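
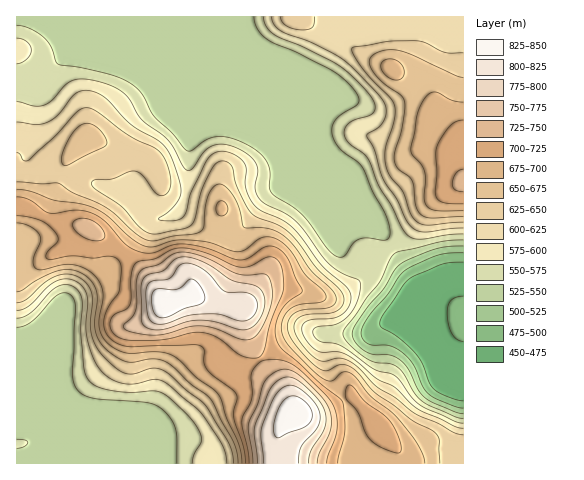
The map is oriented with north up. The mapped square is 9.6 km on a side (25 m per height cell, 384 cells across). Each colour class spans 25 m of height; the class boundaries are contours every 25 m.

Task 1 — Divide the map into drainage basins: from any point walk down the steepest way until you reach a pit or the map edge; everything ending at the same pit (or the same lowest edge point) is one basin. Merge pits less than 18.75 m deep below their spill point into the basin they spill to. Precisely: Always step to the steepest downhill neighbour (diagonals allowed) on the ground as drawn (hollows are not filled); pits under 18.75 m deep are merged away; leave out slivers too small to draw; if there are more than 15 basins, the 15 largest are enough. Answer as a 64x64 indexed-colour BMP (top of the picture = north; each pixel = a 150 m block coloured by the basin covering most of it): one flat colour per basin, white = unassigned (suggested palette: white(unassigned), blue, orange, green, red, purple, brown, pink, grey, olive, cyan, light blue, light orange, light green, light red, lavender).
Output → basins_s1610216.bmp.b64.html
<image width="64" height="64" href="data:image/bmp;base64,Qk12CAAAAAAAAHYAAAAoAAAAQAAAAEAAAAABAAQAAAAAAAAIAAATCwAAEwsAABAAAAAAAAAA////ALR3HwAOf/8ALKAsACgn1gC9Z5QAS1aMAMJ34wB/f38AIr28AM++FwDox64AeLv/AIrfmACWmP8A1bDFACIiIiIiIiIiIiIiIiIiIiIiIiIRERERERERERERERERIiIiIiIiIiIiIiIiIiIiIiIiIREREREREREREREREREiIiIiIiIiIiIiIiIiIiIiIiIhERERERERERERERERESIiIiIiIiIiIiIiIiIiIiIiIiERERERERERERERERERIiIiIiIiIiIiIiIiIiIiIiIiIhEREREREREREREREREiIiIiIiIiIiIiIiIiIiIiIiIiERERERERERERERERESIiIiIiIiIiIiIiIiIiIiIiIiIhERERERERERERERERIiIiIiIiIiIiIiIiIiIiIiIiIiIREREREREREREREREiIiIiIiIiIiIiIiIiIiIiIiIiIRERERERERERERERESIiIiIiIiIiIiIiIiIiIiIiIiIhERERERERERERERERIiIiIiIiIiIiIiIiIiIiIiIiIhEREREREREREREREREiIiIiIiIiIiIiIiIiIiIiIiIhERERERERERERERERESIiIiIiIiIiIiIiIiIiIiIiIhERERERERERERERERERIiIiIiIiIiIiIiIiIiIiIiIiEREREREREREREREREREiIiIiIiIiIiIiIiIiIiIiIiERERERERERERERERERESIiIiIiIiIiIiIiIiIiIiIiIRERERERERERERERERERIiIiIiIiIiIiIiIiIiIiIiIREREREREREREREREREREiIiIiIiIiIiIiIiIiIiIiIhERERERERERERERERERESIiIiIiIiIiIiIiIiIiIiIhERERERERERERERERERERIiIiIiIiIiIiIiIiIiIiIiEREREREREREREREREREREiIiIiIiIiIiIiIiIiIiIiIRERERERERERERERERERESIiIiIiIiIiIiIiIiIiIiIhERERERERERERERERERERIiIiIiIiIiIiIiIiIiIiIREREREREREREREREREREREiIiIiIiIiIiIiIREiIRERERERERERERERERERERERESIiIiIiIiIiIiIRERERERERERERERERERERERERERERIiIiIiIiIiIiIhEREREREREREREREREREREREREREREiIiIiIiIiIiIhERERERERERERERERERERERERERERESIiIiIiIiIiIhERERERERERERERERERERERERERERERIiIiIiIiIiIhEREREREREREREREREREREREREREREREiIiIiIiIiIhERERERERERERERERERERERERERERERESIiIiIiIiIhERERERERERERERERERERERERERERERERIiIiIiIiIhEREREREREREREREREREREREREREREREREiIiIiIiIRERERERERERERERERERERERERERERERERESIiIiIiIRERERERERERERERERERERERERERERERERERIiIiIREREREREREREREREREREREREREREREREREREREiIhERERERERERERERERERERERERERERERERERERERESIRERERERERERERERERERERERERERERERERERERERERERERERERERERERERERERERERERERERERERERERERERERERERERERERERERERERERERERERERERERERERERERERERERERERERERERERERERERERERERERERERERERERERERERERERERERERERERERERERERERERERERERERERERERERERERERERERERERERERERERERERERERERERERERERERERERERERERERERERERERERERERERERERERERERERERERERERERERERERERERERERERERERERERERERERERERERERERERERERERERERERERERERERERERERERERERERERERERERERERERERERERERERERERERERERERERERERERERERERERERERERERERERERERERERERERERERERERMRERERERERERERERERERERERERERERERERERERERERExEREREREREREREREREREREREREREREREREREREREREzEREREREREREREREREREREREREREREREREREREREREzMREREREREREREREREREREREREREREREREREREREREzMxERERERERERERERERERERERERERERERERERERERETMzERERERERERERERERERERERERERERERERERERERETMzMRERERERERERERERERERERERERERERERERERERETMzMxERERERERERERERERERERERERERERERERERERETMzMzEREREREREREREREREREREREREREREREREREREzMzMzMREREREREREREREREREREREREREREREREREREzMzMzMxERERERERERERERERERERERERERERERERERMzMzMzMzERERERERERERERERERERERERERERERERETMzMzMzMzMREREREREREREREREREREREREREREREREzMzMzMzMzMxERERERERERERERERERERERERERERERMzMzMzMzMzMzERERERERERERERERERERERERERERETMzMzMzMzMzMzMRERERERERERERERERERERERERERETMzMzMzMzMzMzMxEREREREREREREREREREREREREREzMzMzMzMzMzMzMz"/>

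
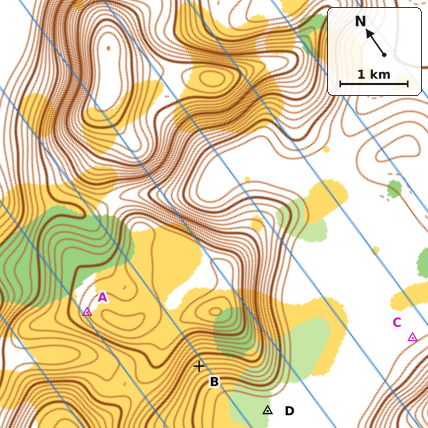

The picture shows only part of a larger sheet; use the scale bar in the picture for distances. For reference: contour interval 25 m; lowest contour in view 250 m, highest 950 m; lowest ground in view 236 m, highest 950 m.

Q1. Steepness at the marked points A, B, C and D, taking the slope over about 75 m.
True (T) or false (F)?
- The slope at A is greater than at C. T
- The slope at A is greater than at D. T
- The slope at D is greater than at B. F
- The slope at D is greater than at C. F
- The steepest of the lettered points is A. F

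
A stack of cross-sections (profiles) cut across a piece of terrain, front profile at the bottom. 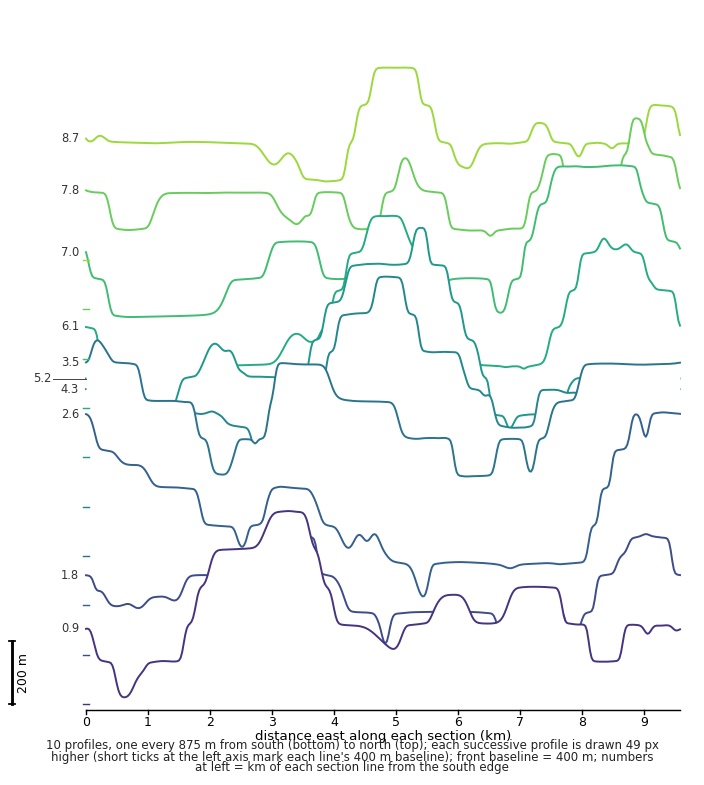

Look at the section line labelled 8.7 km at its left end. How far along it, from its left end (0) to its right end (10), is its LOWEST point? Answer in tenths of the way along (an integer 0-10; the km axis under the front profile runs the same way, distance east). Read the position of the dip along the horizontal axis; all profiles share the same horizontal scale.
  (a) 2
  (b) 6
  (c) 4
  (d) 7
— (c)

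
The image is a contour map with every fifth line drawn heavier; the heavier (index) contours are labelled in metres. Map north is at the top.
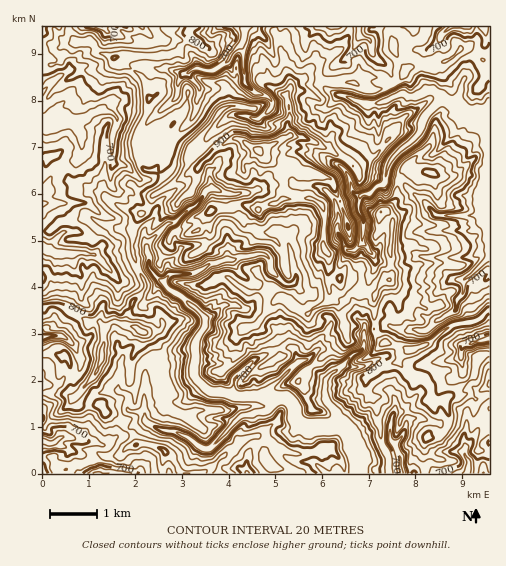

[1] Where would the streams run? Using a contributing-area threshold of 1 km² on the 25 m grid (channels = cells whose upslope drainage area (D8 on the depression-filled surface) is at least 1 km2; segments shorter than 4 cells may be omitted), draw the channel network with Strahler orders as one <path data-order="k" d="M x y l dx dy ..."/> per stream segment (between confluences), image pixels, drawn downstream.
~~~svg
<path data-order="1" d="M465 454l0 2 3 5 0 10-1 2"/><path data-order="1" d="M69 437l-8 0-8 6-6 0-4-2"/><path data-order="2" d="M341 426l8 8 5 15 2 3 2 10 1 1-1 10"/><path data-order="1" d="M393 415l-2 9-1 2 0 14 5 4 0 3 5 9 0 10 2 7"/><path data-order="2" d="M274 399l3 0 1-1 10 1 4 4 3 5 0 9 1 3 8 7 6 0 2 1 1-1 19 0 1-1 8 0"/><path data-order="2" d="M269 398l3 0 2 1"/><path data-order="2" d="M234 395l1 1 30 0 4 2"/><path data-order="1" d="M118 392l6 1 5 5-1 11 2 3 13 0 2 2 0 7 3 2 11 6 7 1 1 1 9 0 8 5 2 0 13 11 5 2 4 0 3-1 30-32 13-2 3-2 10 0 2-2 5-7 0-4"/><path data-order="1" d="M234 380l0 15"/><path data-order="1" d="M298 363l-29 26-1 3 0 4 1 2"/><path data-order="1" d="M461 357l0-8 3-4 7-1 2-2 7 0 9-4"/><path data-order="1" d="M363 347l-3 5-7 2-11 12-5 5-4 1-8 9 0 14 3 8 7 10 0 11 5 0 1 2"/><path data-order="1" d="M61 336l-14 0-1 1-3 0"/><path data-order="1" d="M426 330l2 0 9-9 6-3 3-3 8-4 3-2 0-8 7-10 0-11 2-3 4-1 18-18 0-20-2-4 0-22"/><path data-order="2" d="M164 281l0 2 6 7 11 6 9 8 4 3 11 11 0 8-10 16 0 21-1 1 0 11 1 3 16 14 10 0 1 1 5 0 7 2"/><path data-order="1" d="M107 267l-14-13-7 0-1-1-31 0-9-5-2 0"/><path data-order="1" d="M286 240l4 7 2 15 1 1 0 6 3 4 0 7-1 2-4 2-5 0-2-1-14-14 0-9-6-6-8 0-7 2-9 0-6 4-11 0-8 3-4 0-6 5-13 6-20 0-8 7"/><path data-order="1" d="M340 237l4 4 1 6 3 4 6 0 8-10 0-6 1-1 0-15-4-8 1-15"/><path data-order="1" d="M439 216l43 0 4-4"/><path data-order="2" d="M486 212l-1-30 1-1 0-6 3-5 0-41"/><path data-order="2" d="M360 196l5-3 5 0 6-7 6-1 4-3 1-13 3-8 12-13 6-4 11-11 6-18 15-15 6 0"/><path data-order="1" d="M229 193l-4 0-10-4-6 0-2 1-7 10-7 7-8 5-11 11-4 0-3 1-19 20-2 7 4 7-1 9 4 7 7 7 4 0"/><path data-order="1" d="M341 167l5 4 3 6 4 15 5 4 2 0"/><path data-order="1" d="M113 162l-2-4 0-19 2-2 0-3 2-7 2-4 0-4-4-6-12-2-11 3-7 6-3 1-11 0"/><path data-order="1" d="M79 130l-5-8-3 0-2-1"/><path data-order="2" d="M69 121l-14 0-7 2-5 0"/><path data-order="1" d="M258 119l12-10 2-3 0-4-4-5-5-2-3-2-4 0-10-9-2-3 0-8-1-1 0-22-2-4 0-2"/><path data-order="1" d="M197 108l0-9 2-4 0-8-9-10-2-5"/><path data-order="2" d="M446 100l4 4 7 2 7 6 7 3 4 0 2-1 4 0 1-1 7-1"/><path data-order="1" d="M340 95l4 0 22 9 13 0 21-10 5 0 3 3 8 0 12-6 5 0 13 9"/><path data-order="1" d="M177 94l1-1 0-10 1-3 6-7 3-1"/><path data-order="2" d="M188 72l6-3 6 0 6 2 7 0 2-1 14-11 3-6 9-9"/><path data-order="2" d="M241 44l3-6 0-10 3-1"/><path data-order="1" d="M359 32l0-5"/><path data-order="1" d="M333 27l5 0"/>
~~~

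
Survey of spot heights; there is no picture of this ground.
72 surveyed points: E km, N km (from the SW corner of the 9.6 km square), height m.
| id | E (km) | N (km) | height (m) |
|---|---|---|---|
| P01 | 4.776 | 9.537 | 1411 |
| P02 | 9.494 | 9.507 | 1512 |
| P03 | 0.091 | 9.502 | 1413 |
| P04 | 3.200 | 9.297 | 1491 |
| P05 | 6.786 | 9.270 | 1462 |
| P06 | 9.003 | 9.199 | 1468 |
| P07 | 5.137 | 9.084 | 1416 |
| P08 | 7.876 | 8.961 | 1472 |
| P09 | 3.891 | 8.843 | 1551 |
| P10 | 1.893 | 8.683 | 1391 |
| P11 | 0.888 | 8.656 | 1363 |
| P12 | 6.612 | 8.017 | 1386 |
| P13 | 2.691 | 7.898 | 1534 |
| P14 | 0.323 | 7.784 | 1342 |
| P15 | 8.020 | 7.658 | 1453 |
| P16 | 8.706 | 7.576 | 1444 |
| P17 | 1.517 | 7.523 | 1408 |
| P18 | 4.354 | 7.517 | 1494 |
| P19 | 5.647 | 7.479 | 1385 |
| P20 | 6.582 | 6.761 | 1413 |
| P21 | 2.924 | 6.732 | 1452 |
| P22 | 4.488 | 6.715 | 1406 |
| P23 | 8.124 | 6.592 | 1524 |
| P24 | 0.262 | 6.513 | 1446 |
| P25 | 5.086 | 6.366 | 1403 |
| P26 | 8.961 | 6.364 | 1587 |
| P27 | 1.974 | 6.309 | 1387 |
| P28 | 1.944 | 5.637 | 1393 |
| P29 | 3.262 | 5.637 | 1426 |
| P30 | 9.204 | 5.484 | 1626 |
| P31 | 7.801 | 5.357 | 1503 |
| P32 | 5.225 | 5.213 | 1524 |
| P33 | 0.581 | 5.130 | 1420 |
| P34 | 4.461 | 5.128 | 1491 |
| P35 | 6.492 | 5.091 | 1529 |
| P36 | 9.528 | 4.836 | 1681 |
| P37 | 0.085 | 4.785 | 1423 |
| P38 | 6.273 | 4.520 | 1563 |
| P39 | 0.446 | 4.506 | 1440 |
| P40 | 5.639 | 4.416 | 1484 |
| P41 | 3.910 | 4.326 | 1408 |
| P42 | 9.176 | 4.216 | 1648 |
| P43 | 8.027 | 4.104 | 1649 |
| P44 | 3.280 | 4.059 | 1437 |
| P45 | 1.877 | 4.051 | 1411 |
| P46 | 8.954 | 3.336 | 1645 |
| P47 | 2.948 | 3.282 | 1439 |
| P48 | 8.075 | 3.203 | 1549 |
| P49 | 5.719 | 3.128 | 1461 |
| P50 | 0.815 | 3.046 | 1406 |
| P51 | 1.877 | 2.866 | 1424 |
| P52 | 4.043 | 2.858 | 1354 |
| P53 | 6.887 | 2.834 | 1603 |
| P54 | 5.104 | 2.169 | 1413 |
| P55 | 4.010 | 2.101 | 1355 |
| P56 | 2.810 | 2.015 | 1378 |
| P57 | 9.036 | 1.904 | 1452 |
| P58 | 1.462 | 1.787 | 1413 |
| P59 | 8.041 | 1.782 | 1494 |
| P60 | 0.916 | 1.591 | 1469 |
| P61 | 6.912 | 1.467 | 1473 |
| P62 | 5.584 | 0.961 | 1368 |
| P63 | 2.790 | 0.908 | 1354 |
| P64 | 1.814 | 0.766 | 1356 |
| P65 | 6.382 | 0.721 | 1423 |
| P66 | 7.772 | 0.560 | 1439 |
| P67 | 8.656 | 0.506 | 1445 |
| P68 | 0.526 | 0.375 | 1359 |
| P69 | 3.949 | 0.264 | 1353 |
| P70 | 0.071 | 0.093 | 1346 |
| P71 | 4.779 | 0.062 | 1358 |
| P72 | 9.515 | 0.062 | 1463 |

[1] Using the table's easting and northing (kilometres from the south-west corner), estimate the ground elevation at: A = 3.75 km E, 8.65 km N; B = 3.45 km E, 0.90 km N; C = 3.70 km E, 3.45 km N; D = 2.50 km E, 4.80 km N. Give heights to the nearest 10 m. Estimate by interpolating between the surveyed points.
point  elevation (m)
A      1540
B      1360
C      1360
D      1400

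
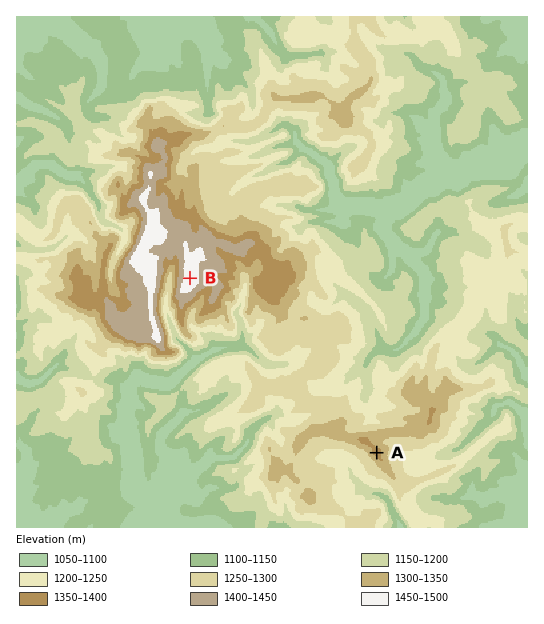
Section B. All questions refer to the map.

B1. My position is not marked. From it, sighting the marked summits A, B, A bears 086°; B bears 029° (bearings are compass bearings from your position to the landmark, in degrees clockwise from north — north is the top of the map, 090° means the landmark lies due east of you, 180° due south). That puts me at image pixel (82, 473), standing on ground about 1140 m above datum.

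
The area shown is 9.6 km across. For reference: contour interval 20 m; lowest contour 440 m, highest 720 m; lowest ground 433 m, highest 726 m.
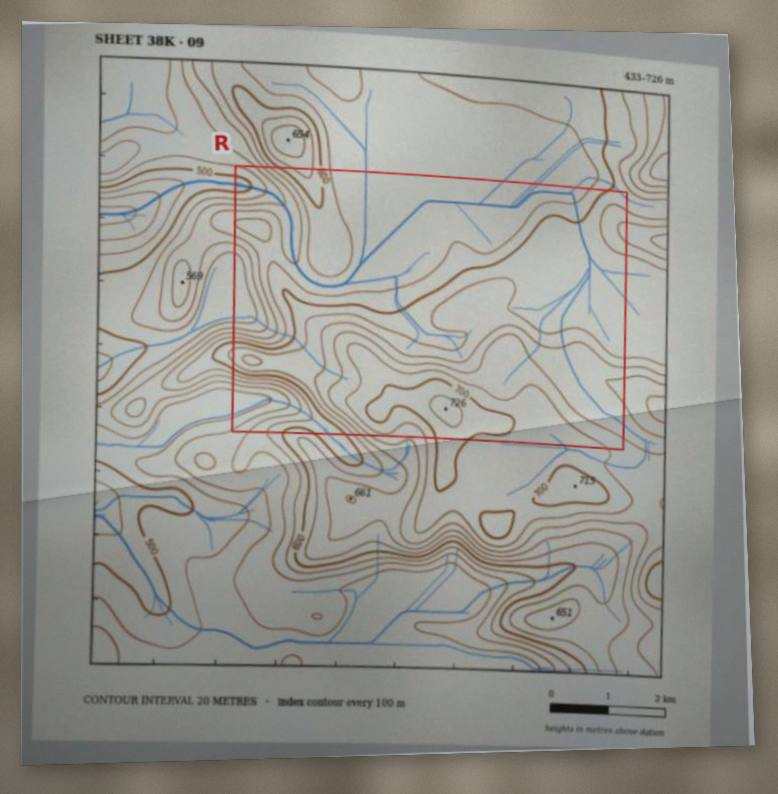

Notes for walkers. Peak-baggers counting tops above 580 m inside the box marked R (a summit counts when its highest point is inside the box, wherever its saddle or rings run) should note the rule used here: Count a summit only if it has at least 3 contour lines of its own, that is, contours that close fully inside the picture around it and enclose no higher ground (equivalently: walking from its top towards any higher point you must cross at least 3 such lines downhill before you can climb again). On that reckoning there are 1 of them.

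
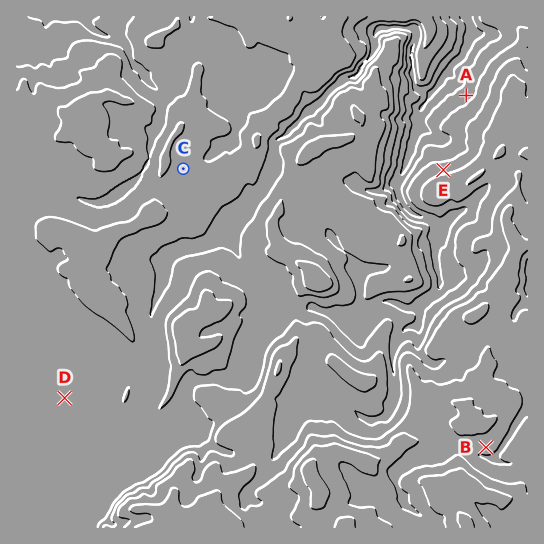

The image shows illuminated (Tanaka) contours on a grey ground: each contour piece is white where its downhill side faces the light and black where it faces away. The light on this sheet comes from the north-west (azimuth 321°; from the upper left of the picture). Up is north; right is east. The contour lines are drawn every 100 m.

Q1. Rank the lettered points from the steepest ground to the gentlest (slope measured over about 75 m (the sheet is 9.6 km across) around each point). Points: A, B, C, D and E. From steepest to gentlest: E A B C D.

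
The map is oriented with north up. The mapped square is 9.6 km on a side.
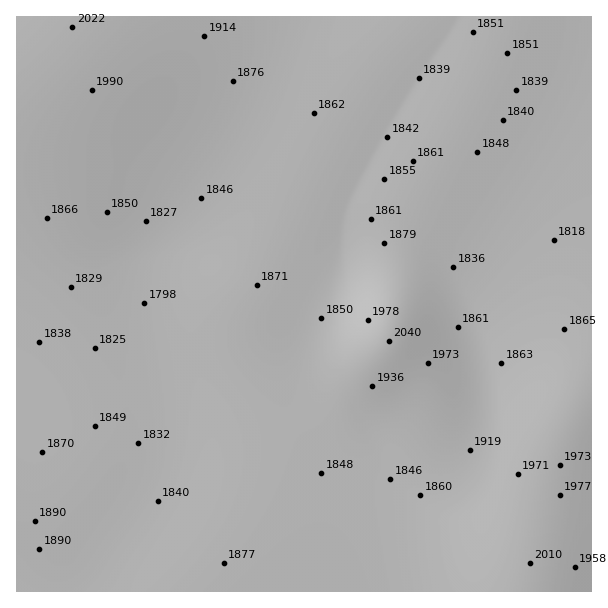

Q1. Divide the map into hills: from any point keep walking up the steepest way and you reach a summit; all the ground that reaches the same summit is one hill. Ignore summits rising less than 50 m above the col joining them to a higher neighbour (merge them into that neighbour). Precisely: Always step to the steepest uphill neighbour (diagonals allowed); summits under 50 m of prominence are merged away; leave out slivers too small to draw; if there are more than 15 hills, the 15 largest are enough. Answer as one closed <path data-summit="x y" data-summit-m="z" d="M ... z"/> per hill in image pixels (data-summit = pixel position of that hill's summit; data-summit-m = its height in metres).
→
<path data-summit="389 341" data-summit-m="2040" d="M591 16l-132 0-2 2-7 15-53 80-48 90-6 21-5 37-28 62-18 49-8 14-20 5-58 0-29-7-9-10-6-12-12-35-5-22-4-5-84 12-41 2 1 278 359-1-4-76 0-39 2-17 8 15 8 10 11 6 12 2 13-5 23-13 25-25 13-27 5-29-4-37-13-51 1-14 47-60 69-78z"/><path data-summit="72 27" data-summit-m="2022" d="M458 16l-441 0-1 296 41 0 84-12 4 5 5 22 12 35 6 12 9 10 29 7 58 0 20-5 8-14 18-49 28-62 5-37 6-21 48-90 53-80z"/><path data-summit="530 563" data-summit-m="2010" d="M591 154l-68 77-47 60-1 14 13 51 4 37-5 29-13 27-25 25-17 10-19 8-12-2-11-6-8-10-8-15-2 17 0 39 5 77 215-1z"/>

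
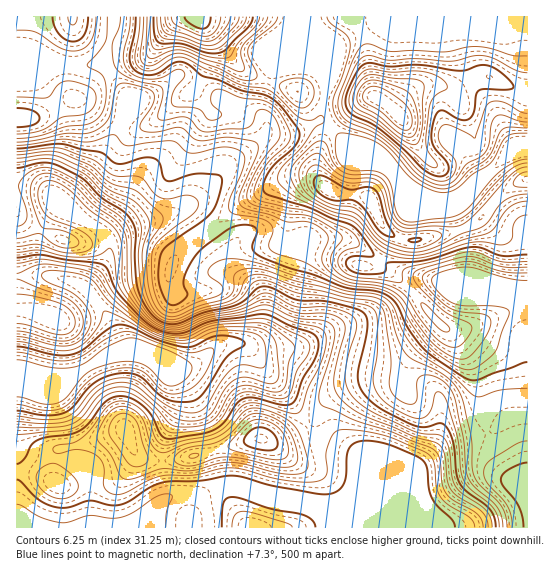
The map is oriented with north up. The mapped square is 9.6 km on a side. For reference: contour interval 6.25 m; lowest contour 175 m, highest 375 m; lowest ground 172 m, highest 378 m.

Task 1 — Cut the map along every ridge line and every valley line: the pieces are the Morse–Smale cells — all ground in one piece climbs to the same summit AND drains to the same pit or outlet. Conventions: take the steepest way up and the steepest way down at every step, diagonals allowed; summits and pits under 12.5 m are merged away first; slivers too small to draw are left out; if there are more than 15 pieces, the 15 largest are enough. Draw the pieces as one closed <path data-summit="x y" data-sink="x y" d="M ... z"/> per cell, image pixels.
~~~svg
<path data-summit="199 17" data-sink="17 374" d="M314 16l-200 0-2 18-8 28 23 33-3 8 0 15-15 29-18 26-24 26 0 5-5-5-25-11-21-1 0 88 35 1 31 9 19 22 19 35 0 7-11 7 26-1 15 5 15 0 20 8 13-5 21-18 19-2 11 4 70 92 38 15-1 28-5 11-6 6-14 5-14 0-20-5-5 0 25 12 7 8 2 9 201 0 0-296 0 57-5 2-61-2-23-9-40-9-41-27-12-5-38 1-7 11-11 38-14 24-7 16-11 12-8 3 10-10 4-15-2-20-5-9-14-11-27-10-30-28-14-20-5-2-13 0 26-8 18-11 14-13 24-28 22-15 8-9 18 0 14-3 23-13 7-32-3-9 0-33-9-22z"/><path data-summit="371 202" data-sink="17 374" d="M319 120l-22 12-14 3-18 0-8 9-22 15-24 28-14 13-18 11-20 7 12 3 14 20 30 28 27 10 14 11 5 9 2 20-4 15-10 10 8-3 11-12 7-16 14-24 11-38 7-11 6-1 36 1 49 31 40 9 23 9 61 2 5-2 0-137-8 0-16 7-37 36-15 5-13 0-16-5-13-8-14-14-9-13-41-17-12-14z"/><path data-summit="261 438" data-sink="17 374" d="M237 343l-18 2-21 18-13 5-20-8-15 0-15-5-20 0-12 2-34 22-16 0-18-4-19 0 7 6 31 12 3 5 8 21 8 39 18 24 0 39-13 7 41-1 15-7 20-15 17-9 15-3 13 3 23-11 15 0 25 8 55 11 20-1 14-10 5-11 1-28-38-15-67-89-9-6z"/><path data-summit="399 115" data-sink="17 374" d="M527 16l-212 0 0 7 9 22 0 33 3 9-7 34 13 8 12 14 41 17 9 13 22 19 21 8 13 0 15-5 37-36 16-7 9-1z"/><path data-summit="17 118" data-sink="17 374" d="M105 63l-15 2-74 0 1 122 20 1 22 9 7 6 1-4 37-44 20-37 0-15 3-8z"/><path data-summit="199 17" data-sink="17 374" d="M17 377l-1 150 61 1 10-4 4-3 0-39-18-24-8-39-8-21-3-5z"/><path data-summit="54 318" data-sink="17 374" d="M51 276l-35 1 1 98 52 4 50-30 2-3-12-27-17-24-15-12z"/><path data-summit="73 17" data-sink="17 374" d="M113 16l-96 0-1 47 74 2 13-2 9-29z"/><path data-summit="251 527" data-sink="17 374" d="M237 485l-15 0-23 12 9 16 1 15 116-1 0-5-4-7-19-12-13-6-27-4z"/><path data-summit="199 17" data-sink="17 374" d="M187 493l-16 3-17 9-20 15-19 7 92 1 1-15-5-12-8-6z"/>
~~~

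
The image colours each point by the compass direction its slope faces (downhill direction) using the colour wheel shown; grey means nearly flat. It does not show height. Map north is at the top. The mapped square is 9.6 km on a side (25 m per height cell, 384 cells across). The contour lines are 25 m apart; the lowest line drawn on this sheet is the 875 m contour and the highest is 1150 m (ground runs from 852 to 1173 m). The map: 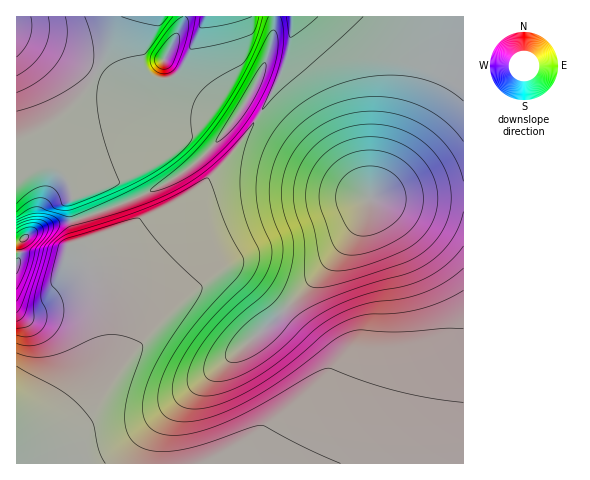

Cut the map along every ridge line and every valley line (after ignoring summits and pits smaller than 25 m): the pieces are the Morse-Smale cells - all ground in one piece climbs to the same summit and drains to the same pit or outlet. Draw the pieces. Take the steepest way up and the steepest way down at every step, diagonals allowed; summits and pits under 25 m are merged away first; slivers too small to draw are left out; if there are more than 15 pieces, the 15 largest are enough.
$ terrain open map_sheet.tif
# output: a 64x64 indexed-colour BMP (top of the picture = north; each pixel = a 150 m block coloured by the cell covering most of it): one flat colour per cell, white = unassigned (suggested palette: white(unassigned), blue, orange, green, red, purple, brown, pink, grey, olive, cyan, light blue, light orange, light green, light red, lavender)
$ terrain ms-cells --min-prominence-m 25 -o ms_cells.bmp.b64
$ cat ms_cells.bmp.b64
<image width="64" height="64" href="data:image/bmp;base64,Qk12CAAAAAAAAHYAAAAoAAAAQAAAAEAAAAABAAQAAAAAAAAIAAATCwAAEwsAABAAAAAAAAAA////ALR3HwAOf/8ALKAsACgn1gC9Z5QAS1aMAMJ34wB/f38AIr28AM++FwDox64AeLv/AIrfmACWmP8A1bDFABEREREREREREREREREREREREREREREREREREREREREREREREREREREREREREREREREREREREREREREREREREREREREREREREREREREREREREREREREREREREREREREREREREREREREREREREREREREREREREREREREREREREREREREREREREREREREREREREREREREREREREREREREREREREREREREREREREREREREREREREREREREREREREREREUREREERERERERERERERERERERERERERERERERERERERREREREERERERERERERERERERERERERERERERERERERFERERERBEREREREREREREREREREREREREREREREREREUREREREQRERERERERERERERERERERERERERERERERERRERERERBERERERERERERERERERERERERERERERERERFEREREREQREREREREREREREREREREREREREREREREREURERERERBERERERERERERERERERERERERERERERERERREREREREQRERERERERERERERERERERERERERERERERFERERERERBEREREREREREREREREREREREREREREREREUREREREREERERERERERERERERERERERERERERERERERREREREREQRERERERERERERERERERERERERERERERERFEREREREREEREREREREREREREREREREREREREREREREUREREREREQRERERERERERERERERERERERERERERERERRERERERERBERERERERERERERERERERERERERERERERFERERERERBEREREREREREREREREREREREREREREREREUREREREREERERERERERERERERERERERERERERERERERREREREREQRERERERERERERERERERERERERERERERERFERERERERBEREREREREREREREREREREREREREREREREURERERERBERERERERERERERERERERERERERERERERERREREREREERERERERERERERERERERERERERERERERERFEREREREQREREREREREREREREREREREREREREREREREURERERERxERERERERERERERERERERERERERERERERERRERERER3ERERERERERERERERERERERERERERERERERFERERER3dxEREREREREREREREREREREREREREREREREURERER3d3cRERERERERERERERERERERERERERERERERRERERHd3d3ERERERERERERERERERERERERERERERERGERERER3d3dxEREREREREREREREREREREREREREREREYiERER3d3d3dxERERERERERERERERERERERERERERERiIiIhHd3d3d3cRERERERERERERERERERERERERERERGIiIiIM3d3d3d3EREREREREREREREREREREREREREREYiIiIgzMzd3d3d3ERERERERERERERERERERERERERERiIiIiDMzMzN3d3dxERERERERERERERERERERERERERGIiIiIMzMzMzN3d3dxERERERERERERERERIREREREREYiIiIgzMzMzMzN3d3cRERERERERERERESIiERERERERiIiIgzMzMzMzMzN3d3ERERERERERERESIiIhERERERE4iIgzMzMzMzMzMzN3dxEREREREREREiIiIiERERERETMzMzMzMzMzMzMzMzd3cREREREREREiIiIiIhERERERMzMzMzMzMzMzMzMzM3d3EREREREREiIiIiIiEREREREzMzMzMzMzMzMzMzMzN3dxERERERIiIiIiIiIhERERETMzMzMzMzMzMzMzMzMzd3cRERERIiIiIiIiIiIRERERUzMzMzMzMzMzMzMzMzM3dxERERIiIiIiIiIiIhERERFVUzMzMzMzMzMzMzMzMzN3cRESIiIiIiIiIiIiIREREVVVUzMzMzMzMzMzMzMzMzd3ESIiIiIiIiIiIiIhERERVVVVMzMzMzMzMzMzMzMzN3dyIiIiIiIiIiIiIiIRERFVVVVTMzMzMzMzMzMzMzNmeqIiIiIiIiIiIiIiIhEREVVVVVUzMzMzMzMzMzMzZmZqqiIiIiIiIiIiIiIiIRERVVVVVVMzMzMzMzMzM2ZmZmqqIiIiIiIiIiIiIiIhERFVVVVVVTMzMzMzMzNmZmZmZqqiIiIiIiIiIiIiIiIREVVVVVVVUzMzMzMzNmZmZmZmqqIiIiIiIiIiIiIiIhERVVVVVVVTMzMzOZmWZmZmZmZqqiIiIiIiIiIiIiIiERFVVVVVVVUzMzOZmbtmZmZmZmqqIiIiIiIiIiIiIiIREVVVVVVVVTMzM5mbu2ZmZmZmZqoiIiIiIiIiIiIiIiERVVVVVVVVUzMzmZm7tmZmZmZmqqIiIiIiIiIiIiIiIRFVVVVVVVVTMzOZmbu2ZmZmZmaqoiIiIiIiIiIiIiIhEVVVVVVVVVMzM5mZm7tmZmZmZmqiIiIiIiIiIiIiIiERVVVVVVVVVTMzmZmbu2ZmZmZmaqIiIiIiIiIiIiIiIRFVVVVVVVVVMzOZmZm7ZmZmZmZqoiIiIiIiIiIiIiIhEVVVVVVVVVUzM5mZmbu2ZmZmZmqiIiIiIiIiIiIiIiER"/>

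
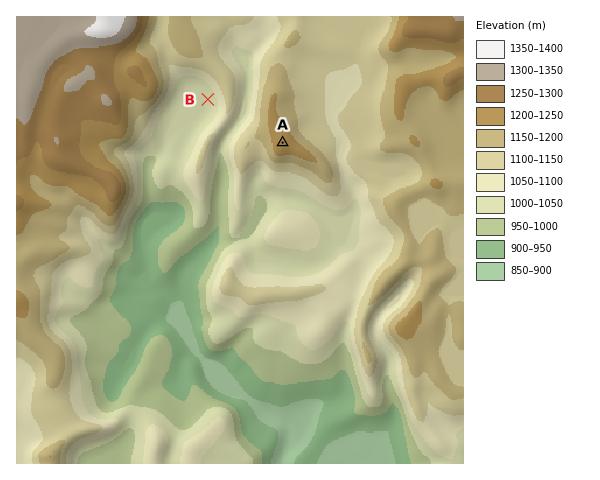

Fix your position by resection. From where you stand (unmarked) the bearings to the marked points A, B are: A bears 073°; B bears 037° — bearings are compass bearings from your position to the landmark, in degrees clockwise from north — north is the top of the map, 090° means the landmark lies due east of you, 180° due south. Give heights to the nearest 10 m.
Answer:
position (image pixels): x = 143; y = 185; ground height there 1000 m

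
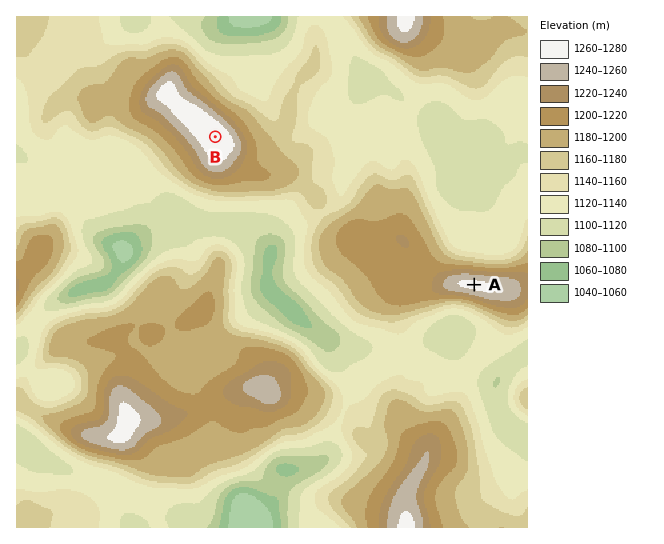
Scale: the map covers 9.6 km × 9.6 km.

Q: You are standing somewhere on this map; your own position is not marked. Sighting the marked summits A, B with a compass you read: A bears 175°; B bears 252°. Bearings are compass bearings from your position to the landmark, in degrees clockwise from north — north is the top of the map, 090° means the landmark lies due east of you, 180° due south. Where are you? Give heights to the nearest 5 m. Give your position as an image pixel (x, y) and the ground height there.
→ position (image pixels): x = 454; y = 59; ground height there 1195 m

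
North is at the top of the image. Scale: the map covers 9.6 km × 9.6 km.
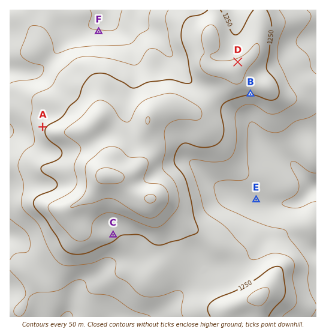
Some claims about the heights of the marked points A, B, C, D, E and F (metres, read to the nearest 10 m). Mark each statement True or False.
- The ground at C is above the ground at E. True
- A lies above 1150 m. True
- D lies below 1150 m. False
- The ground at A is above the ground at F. True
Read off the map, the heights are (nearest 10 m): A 1240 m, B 1250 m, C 1260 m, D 1310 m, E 1120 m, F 1100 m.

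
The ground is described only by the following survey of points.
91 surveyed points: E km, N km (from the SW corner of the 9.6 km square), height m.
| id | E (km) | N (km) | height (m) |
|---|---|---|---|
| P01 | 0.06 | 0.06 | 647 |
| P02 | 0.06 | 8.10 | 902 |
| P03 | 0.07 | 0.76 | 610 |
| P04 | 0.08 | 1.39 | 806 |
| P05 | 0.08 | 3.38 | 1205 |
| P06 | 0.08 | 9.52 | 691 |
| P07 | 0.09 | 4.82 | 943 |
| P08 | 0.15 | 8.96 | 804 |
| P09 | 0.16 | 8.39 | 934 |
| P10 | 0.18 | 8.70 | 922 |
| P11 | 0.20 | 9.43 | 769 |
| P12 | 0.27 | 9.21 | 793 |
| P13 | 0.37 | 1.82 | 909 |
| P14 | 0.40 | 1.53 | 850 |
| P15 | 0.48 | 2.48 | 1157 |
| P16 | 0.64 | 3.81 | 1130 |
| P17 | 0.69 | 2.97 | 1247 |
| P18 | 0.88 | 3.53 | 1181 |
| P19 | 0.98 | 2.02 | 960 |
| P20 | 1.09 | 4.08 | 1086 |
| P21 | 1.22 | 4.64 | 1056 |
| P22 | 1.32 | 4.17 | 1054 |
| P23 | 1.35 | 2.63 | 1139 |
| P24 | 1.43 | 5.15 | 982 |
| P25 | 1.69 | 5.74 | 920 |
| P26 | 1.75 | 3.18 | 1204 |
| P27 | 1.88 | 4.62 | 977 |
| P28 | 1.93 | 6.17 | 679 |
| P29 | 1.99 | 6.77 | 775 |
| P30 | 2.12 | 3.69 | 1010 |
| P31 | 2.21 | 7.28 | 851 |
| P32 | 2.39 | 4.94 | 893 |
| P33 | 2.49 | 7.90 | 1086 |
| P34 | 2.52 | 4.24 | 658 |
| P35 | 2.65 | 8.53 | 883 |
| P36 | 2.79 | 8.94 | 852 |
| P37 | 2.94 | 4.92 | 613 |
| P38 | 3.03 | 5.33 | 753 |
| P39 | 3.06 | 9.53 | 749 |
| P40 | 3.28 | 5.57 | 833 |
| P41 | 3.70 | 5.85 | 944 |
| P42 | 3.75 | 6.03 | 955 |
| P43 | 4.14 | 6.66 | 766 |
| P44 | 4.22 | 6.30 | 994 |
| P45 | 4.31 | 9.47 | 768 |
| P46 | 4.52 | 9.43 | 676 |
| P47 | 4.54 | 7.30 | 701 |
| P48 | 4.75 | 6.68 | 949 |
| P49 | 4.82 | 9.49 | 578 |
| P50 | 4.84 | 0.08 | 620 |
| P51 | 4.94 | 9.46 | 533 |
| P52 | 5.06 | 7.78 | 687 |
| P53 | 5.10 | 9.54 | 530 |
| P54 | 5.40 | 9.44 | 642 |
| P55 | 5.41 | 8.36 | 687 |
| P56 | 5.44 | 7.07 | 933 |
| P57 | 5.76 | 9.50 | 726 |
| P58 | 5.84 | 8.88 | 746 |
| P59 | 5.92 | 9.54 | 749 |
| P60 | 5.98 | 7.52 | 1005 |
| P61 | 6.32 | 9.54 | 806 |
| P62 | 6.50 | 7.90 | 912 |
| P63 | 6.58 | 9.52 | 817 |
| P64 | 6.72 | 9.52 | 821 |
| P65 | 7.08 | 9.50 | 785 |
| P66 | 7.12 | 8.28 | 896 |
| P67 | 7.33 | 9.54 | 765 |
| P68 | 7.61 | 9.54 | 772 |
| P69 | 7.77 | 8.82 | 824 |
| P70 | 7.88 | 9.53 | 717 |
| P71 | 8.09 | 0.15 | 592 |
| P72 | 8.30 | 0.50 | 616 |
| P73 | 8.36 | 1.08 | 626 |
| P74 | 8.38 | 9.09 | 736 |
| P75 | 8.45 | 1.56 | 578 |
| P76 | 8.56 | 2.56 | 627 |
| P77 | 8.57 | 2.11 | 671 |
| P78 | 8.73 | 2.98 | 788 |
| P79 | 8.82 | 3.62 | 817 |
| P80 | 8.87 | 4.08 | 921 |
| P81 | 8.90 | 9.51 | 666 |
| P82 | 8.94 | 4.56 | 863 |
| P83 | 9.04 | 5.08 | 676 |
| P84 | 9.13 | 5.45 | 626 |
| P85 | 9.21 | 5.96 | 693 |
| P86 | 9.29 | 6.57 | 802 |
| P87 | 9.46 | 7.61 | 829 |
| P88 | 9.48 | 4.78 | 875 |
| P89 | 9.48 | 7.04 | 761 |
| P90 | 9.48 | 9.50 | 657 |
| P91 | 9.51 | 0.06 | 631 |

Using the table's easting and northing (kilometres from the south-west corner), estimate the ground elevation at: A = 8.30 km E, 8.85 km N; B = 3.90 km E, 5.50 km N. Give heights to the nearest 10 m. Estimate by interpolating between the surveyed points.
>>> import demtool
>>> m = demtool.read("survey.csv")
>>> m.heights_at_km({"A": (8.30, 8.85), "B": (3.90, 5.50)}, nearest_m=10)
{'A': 820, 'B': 890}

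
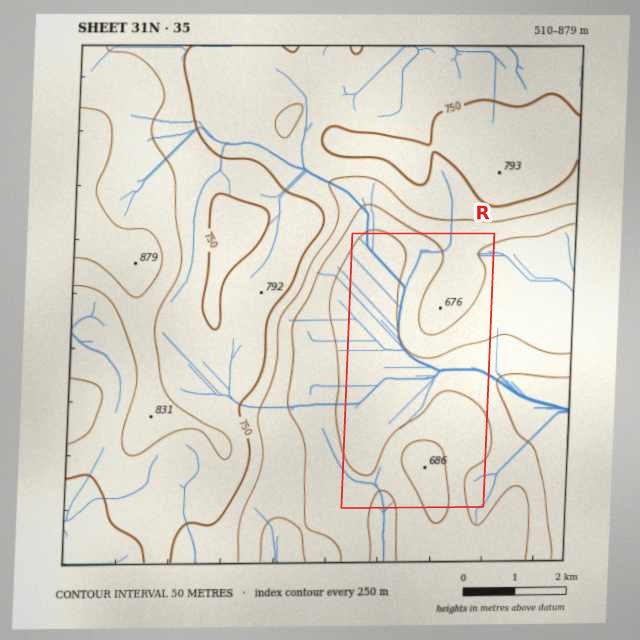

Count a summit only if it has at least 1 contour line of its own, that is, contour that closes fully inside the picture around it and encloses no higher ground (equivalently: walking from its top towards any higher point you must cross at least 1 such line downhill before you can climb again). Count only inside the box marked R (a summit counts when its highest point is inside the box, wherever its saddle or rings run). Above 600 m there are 1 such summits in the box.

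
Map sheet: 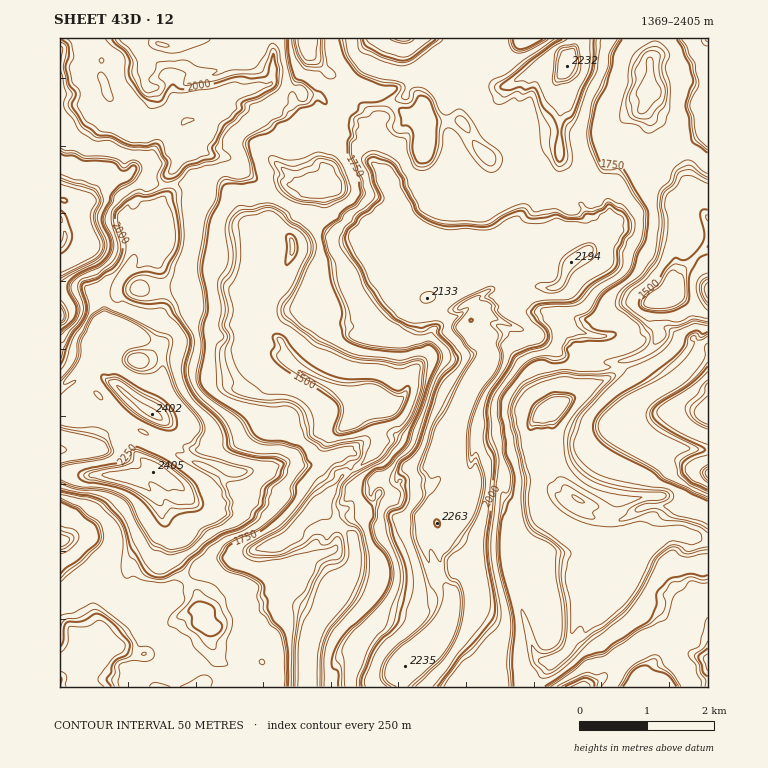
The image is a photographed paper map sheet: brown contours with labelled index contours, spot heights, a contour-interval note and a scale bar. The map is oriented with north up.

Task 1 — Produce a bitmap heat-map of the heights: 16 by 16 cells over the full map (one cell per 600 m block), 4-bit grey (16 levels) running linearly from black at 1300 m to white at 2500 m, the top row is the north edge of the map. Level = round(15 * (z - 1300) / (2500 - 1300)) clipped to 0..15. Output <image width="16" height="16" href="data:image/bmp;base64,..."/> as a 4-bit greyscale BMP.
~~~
<image width="16" height="16" href="data:image/bmp;base64,Qk32AAAAAAAAAHYAAAAoAAAAEAAAABAAAAABAAQAAAAAAIAAAAATCwAAEwsAABAAAAAAAAAAAAAAABEREQAiIiIAMzMzAERERABVVVUAZmZmAHd3dwCIiIgAmZmZAKqqqgC7u7sAzMzMAN3d3QDu7u4A////AJh4dki5dWdomHl2R5uVRGd3iHVEi5VDVli5ZESbhTM0etymNpyUQ0W925hVjJRFabzKZTJLkzeKvLdDIjmlNWmrpzNGeLl1RnmGNFiauYYjSJZDaZqqqVI4l0RZmImZY0aHZDeHd3dUeZl1V2Z3hVaamZdWZ3iWRpmIh0eHeKdG"/>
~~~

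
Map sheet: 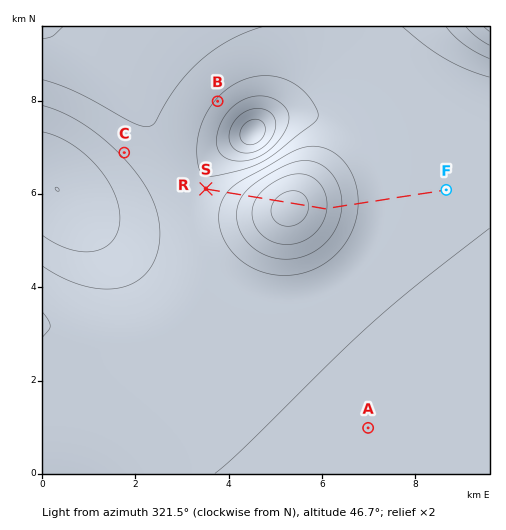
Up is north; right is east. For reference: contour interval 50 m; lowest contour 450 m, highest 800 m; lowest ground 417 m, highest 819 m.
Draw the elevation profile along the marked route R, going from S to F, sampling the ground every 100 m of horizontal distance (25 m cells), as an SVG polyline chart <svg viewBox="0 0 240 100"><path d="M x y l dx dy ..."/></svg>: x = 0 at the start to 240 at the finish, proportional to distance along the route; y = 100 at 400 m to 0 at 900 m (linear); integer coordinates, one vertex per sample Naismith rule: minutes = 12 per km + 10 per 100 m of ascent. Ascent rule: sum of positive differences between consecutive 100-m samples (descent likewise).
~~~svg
<svg viewBox="0 0 240 100"><path d="M0 57l5 0 4-2 5-1 4-3 5-2 5-3 4-3 5-3 4-3 5-3 5-4 4-3 5-3 4-2 5-2 5-2 4-1 5 0 4 0 5 0 5 1 4 1 5 2 4 3 5 2 5 3 4 3 5 3 4 3 5 3 5 3 4 3 5 3 4 2 5 2 5 1 4 2 5 0 4 0 5 0 5 0 4 0 5 0 4 0 5 0 5 0 4 0 5 1 4 0 5 0 5 0 4 0 1 0"/></svg>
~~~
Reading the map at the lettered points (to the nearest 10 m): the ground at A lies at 580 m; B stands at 590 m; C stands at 610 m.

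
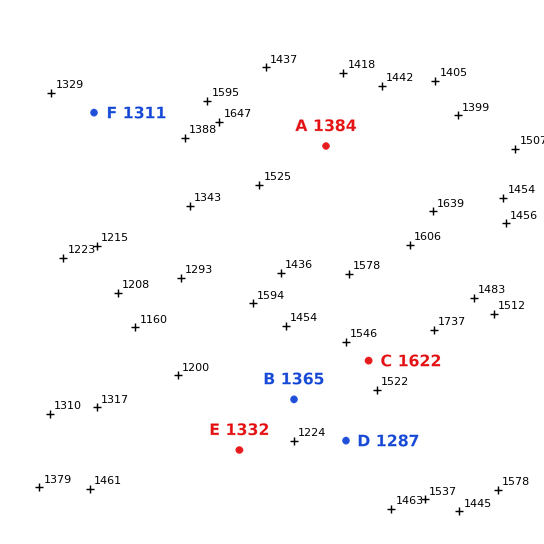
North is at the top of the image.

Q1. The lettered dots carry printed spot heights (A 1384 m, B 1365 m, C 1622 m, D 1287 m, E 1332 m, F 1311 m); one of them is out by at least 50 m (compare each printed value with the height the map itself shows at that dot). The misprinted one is A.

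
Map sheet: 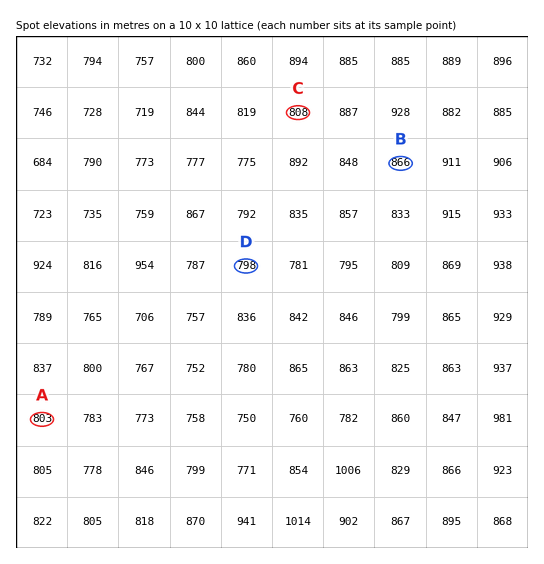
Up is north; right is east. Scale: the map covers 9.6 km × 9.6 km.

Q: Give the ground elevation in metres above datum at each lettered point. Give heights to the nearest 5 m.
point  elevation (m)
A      805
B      865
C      810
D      800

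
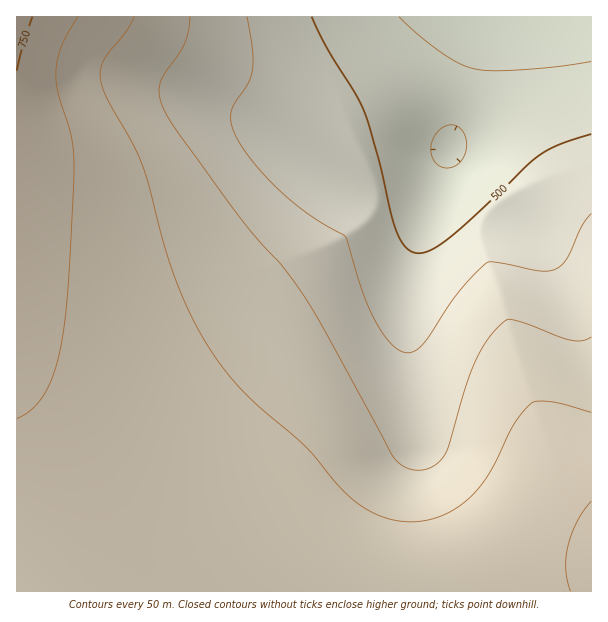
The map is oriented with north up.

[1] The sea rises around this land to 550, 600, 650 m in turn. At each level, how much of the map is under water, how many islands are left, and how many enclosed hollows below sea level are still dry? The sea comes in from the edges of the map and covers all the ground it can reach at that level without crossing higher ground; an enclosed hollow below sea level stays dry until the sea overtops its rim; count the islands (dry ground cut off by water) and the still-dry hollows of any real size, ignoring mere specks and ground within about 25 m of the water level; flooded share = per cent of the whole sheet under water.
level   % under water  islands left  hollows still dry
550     26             0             0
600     39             0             0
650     57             0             0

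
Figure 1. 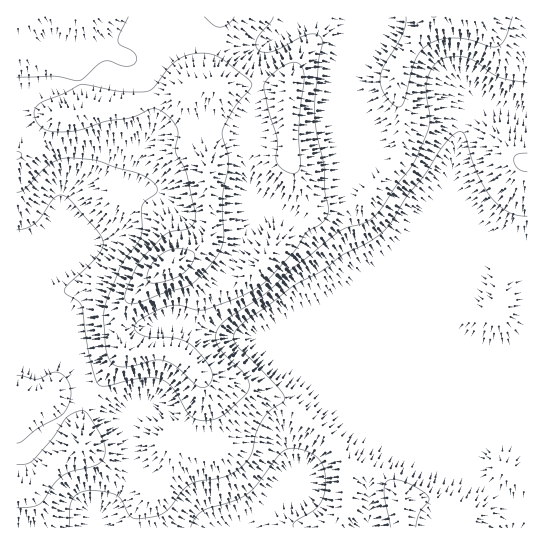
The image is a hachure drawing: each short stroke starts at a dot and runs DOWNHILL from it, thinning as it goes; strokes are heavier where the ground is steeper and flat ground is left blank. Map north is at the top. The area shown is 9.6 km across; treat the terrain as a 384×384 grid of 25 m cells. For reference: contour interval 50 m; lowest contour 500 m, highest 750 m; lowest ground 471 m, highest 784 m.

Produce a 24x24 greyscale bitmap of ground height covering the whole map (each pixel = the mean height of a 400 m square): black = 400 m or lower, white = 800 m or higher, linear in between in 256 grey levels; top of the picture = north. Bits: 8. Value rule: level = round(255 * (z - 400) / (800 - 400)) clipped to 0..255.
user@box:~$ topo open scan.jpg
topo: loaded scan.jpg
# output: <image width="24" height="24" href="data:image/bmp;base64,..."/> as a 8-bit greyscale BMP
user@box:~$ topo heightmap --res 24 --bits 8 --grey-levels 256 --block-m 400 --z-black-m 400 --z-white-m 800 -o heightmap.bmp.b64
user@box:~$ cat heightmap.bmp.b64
<image width="24" height="24" href="data:image/bmp;base64,Qk12BgAAAAAAADYEAAAoAAAAGAAAABgAAAABAAgAAAAAAEACAAATCwAAEwsAAAABAAAAAAAAAAAAAAEBAQACAgIAAwMDAAQEBAAFBQUABgYGAAcHBwAICAgACQkJAAoKCgALCwsADAwMAA0NDQAODg4ADw8PABAQEAAREREAEhISABMTEwAUFBQAFRUVABYWFgAXFxcAGBgYABkZGQAaGhoAGxsbABwcHAAdHR0AHh4eAB8fHwAgICAAISEhACIiIgAjIyMAJCQkACUlJQAmJiYAJycnACgoKAApKSkAKioqACsrKwAsLCwALS0tAC4uLgAvLy8AMDAwADExMQAyMjIAMzMzADQ0NAA1NTUANjY2ADc3NwA4ODgAOTk5ADo6OgA7OzsAPDw8AD09PQA+Pj4APz8/AEBAQABBQUEAQkJCAENDQwBEREQARUVFAEZGRgBHR0cASEhIAElJSQBKSkoAS0tLAExMTABNTU0ATk5OAE9PTwBQUFAAUVFRAFJSUgBTU1MAVFRUAFVVVQBWVlYAV1dXAFhYWABZWVkAWlpaAFtbWwBcXFwAXV1dAF5eXgBfX18AYGBgAGFhYQBiYmIAY2NjAGRkZABlZWUAZmZmAGdnZwBoaGgAaWlpAGpqagBra2sAbGxsAG1tbQBubm4Ab29vAHBwcABxcXEAcnJyAHNzcwB0dHQAdXV1AHZ2dgB3d3cAeHh4AHl5eQB6enoAe3t7AHx8fAB9fX0Afn5+AH9/fwCAgIAAgYGBAIKCggCDg4MAhISEAIWFhQCGhoYAh4eHAIiIiACJiYkAioqKAIuLiwCMjIwAjY2NAI6OjgCPj48AkJCQAJGRkQCSkpIAk5OTAJSUlACVlZUAlpaWAJeXlwCYmJgAmZmZAJqamgCbm5sAnJycAJ2dnQCenp4An5+fAKCgoAChoaEAoqKiAKOjowCkpKQApaWlAKampgCnp6cAqKioAKmpqQCqqqoAq6urAKysrACtra0Arq6uAK+vrwCwsLAAsbGxALKysgCzs7MAtLS0ALW1tQC2trYAt7e3ALi4uAC5ubkAurq6ALu7uwC8vLwAvb29AL6+vgC/v78AwMDAAMHBwQDCwsIAw8PDAMTExADFxcUAxsbGAMfHxwDIyMgAycnJAMrKygDLy8sAzMzMAM3NzQDOzs4Az8/PANDQ0ADR0dEA0tLSANPT0wDU1NQA1dXVANbW1gDX19cA2NjYANnZ2QDa2toA29vbANzc3ADd3d0A3t7eAN/f3wDg4OAA4eHhAOLi4gDj4+MA5OTkAOXl5QDm5uYA5+fnAOjo6ADp6ekA6urqAOvr6wDs7OwA7e3tAO7u7gDv7+8A8PDwAPHx8QDy8vIA8/PzAPT09AD19fUA9vb2APf39wD4+PgA+fn5APr6+gD7+/sA/Pz8AP39/QD+/v4A////AHZyYFNXX19TQDcxNDlATlNKX2VbW1pNR4d9ZlxeZWthUEpCNjM0RFtTZGZdWFNNS4SFfHRtaG5vZ2NYRDQzQlxaW1VQTk1SU3+Dj412anR5dXJoVD8+TVlUT01NTU1RT4F/iIlwanV8enZsW01SV1BNTU1NTU1NTYeEgH1uaW15h4V4Z1taUU1NTU1NTU1NTYaFgH17cnKEmpWFcF1RTU1NTU1NTU1NTXx9fICXmZOdpZV8Xk9NTU1NTU1NTU1NTXx8fIWnrKSjnIBfT01NTU1NTU1NTU1OTXx8fImmo5qal4NjUU5NTU1NTU1NTlJWUnx9fYmpvK+kpZ+ObldQTk1NTU1OUFRaVHx8f4iextzRvK6vonZeVk9NTU1OTlBWU3x8fICRsd3t17mwu6J9Z1lQTU1NTU1RUXx8fHyHmrnN0sarsK+cg3BjVE5NTU1QUod9fIORmqu1w8SopKWknYmBZ1FNTU5VXZeFgY6anaGsx8WopKmtoI+QfVxOTVNkb6qUjZWcnqSzzMuurrq5no6PjHRYUVxwfLutpKSlp6++yMe3ucG6mo6OkYlnWGR2f7u9vbizsbK+wsC5ucK2lI6OlJN3YWVyc7zEysjDwb7ExcS8u8i2ko6Pmpd8Z2JkZry9wMLAv8HJzM7Ev8y7k46To5l5amRrdMPCwsC+vr3DyMi8tcG6lY6SpaCBc3aHisrFxcPAvr29vryvn6Kqmo+PmaeYjpWdlc/Ly8rEvr29vb+2pJmal4+Okai2sbCpmw=="/>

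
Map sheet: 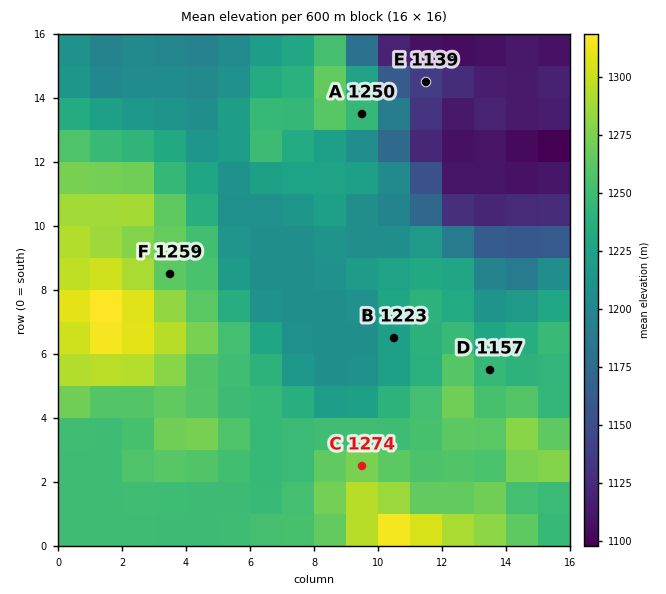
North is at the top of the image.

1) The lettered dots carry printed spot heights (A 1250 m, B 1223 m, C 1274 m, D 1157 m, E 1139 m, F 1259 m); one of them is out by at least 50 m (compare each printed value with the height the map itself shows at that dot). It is D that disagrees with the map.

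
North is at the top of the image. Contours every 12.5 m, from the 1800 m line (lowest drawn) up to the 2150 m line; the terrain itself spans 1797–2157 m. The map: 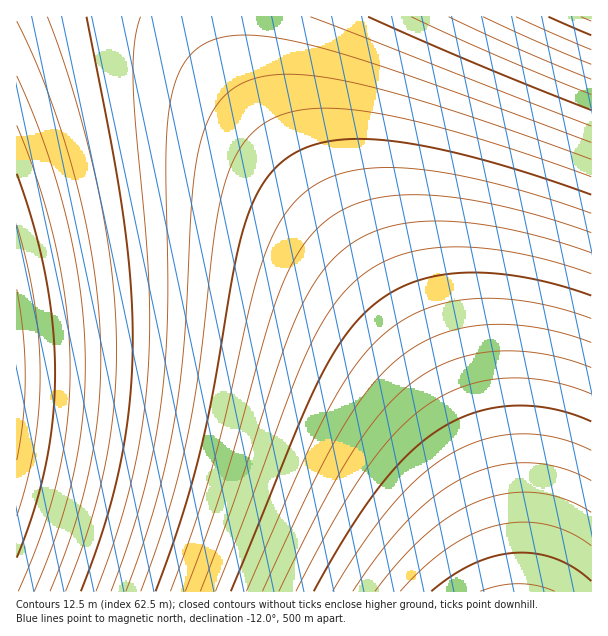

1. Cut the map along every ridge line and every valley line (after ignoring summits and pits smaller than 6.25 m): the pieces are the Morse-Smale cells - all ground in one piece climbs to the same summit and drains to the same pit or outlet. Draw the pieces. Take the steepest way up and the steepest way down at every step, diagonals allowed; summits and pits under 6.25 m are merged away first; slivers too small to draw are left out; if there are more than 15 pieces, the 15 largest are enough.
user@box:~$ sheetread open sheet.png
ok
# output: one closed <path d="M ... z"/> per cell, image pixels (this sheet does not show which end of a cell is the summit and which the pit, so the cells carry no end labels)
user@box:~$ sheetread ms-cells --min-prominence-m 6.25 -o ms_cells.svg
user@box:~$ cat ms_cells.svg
<path d="M224 16l-208 1 0 574 491 1-3-32-10-41-14-46-17-41-25-51-42-70-114-162-28-42-22-47-6-22z"/><path d="M591 16l-367 1 0 12 5 22 9 24 16 32 28 42 114 162 34 57 33 64 29 77 12 51 2 30 3 2 83-1z"/>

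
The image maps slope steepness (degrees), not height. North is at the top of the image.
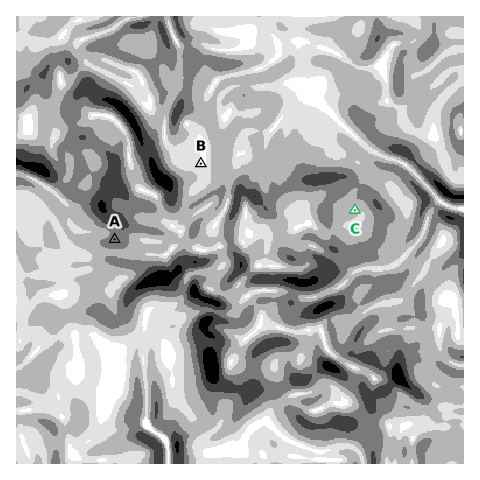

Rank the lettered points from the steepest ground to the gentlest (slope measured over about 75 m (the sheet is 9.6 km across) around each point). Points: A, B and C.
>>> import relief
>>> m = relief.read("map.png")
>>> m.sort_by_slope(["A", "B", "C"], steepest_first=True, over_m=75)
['A', 'C', 'B']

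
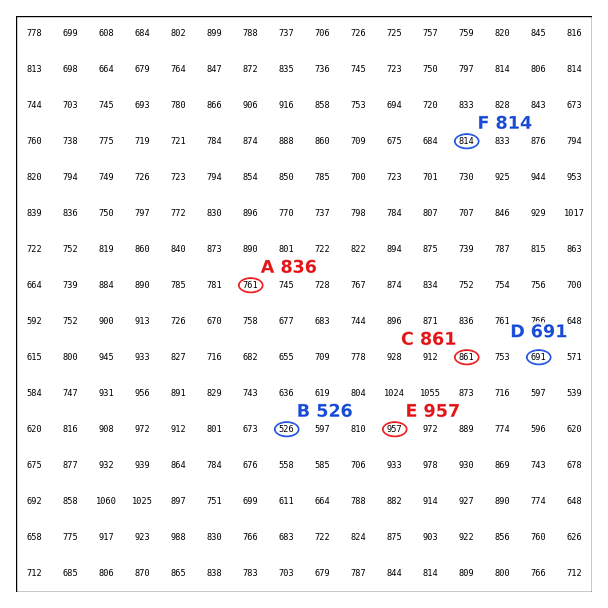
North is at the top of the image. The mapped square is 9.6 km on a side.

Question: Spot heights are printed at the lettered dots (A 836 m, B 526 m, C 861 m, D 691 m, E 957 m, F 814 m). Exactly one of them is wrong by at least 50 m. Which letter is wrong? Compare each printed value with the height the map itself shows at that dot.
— A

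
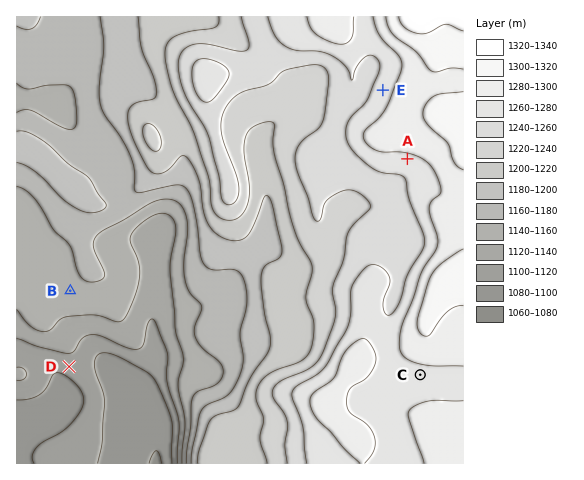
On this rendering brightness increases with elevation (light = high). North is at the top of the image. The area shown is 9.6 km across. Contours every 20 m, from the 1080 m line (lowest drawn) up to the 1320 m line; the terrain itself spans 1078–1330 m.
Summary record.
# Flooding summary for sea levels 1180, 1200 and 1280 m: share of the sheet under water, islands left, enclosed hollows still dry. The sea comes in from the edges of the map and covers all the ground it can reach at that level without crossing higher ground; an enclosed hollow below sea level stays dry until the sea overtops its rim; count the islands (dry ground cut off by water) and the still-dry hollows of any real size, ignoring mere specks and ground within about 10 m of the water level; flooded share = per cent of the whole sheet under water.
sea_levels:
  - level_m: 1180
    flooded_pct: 34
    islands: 0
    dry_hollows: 0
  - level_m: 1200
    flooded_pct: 43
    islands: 0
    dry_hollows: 0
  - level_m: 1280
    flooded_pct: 86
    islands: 0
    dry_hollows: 0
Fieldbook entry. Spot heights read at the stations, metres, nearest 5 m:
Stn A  1275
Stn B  1155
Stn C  1275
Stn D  1110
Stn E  1270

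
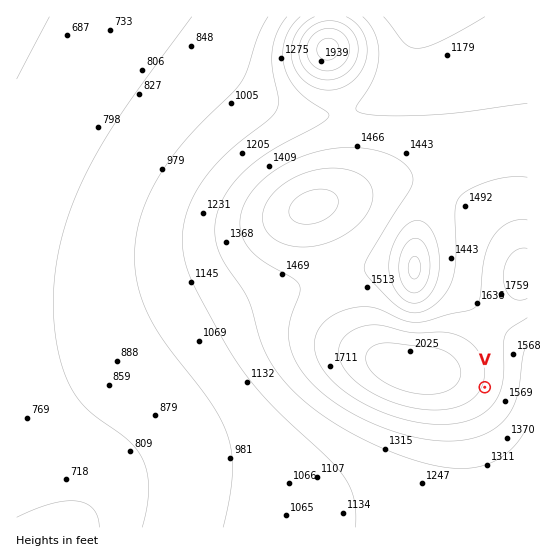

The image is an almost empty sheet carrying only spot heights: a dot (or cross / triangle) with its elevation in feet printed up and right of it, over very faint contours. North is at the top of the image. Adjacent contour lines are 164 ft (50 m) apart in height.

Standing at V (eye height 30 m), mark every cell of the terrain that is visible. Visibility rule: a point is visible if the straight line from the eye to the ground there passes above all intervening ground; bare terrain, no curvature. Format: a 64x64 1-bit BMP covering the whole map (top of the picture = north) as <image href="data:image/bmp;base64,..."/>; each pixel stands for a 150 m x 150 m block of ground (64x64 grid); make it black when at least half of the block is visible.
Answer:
<image width="64" height="64" href="data:image/bmp;base64,Qk0+AgAAAAAAAD4AAAAoAAAAQAAAAEAAAAABAAEAAAAAAAACAAATCwAAEwsAAAIAAAAAAAAA////AAAAAAAAAAAAAD///wAAAAAAD///AAAAAAAD//8AAAAAAAD//wAAAAAAAH//AAAAAAAAH/8AAAAAAAAP/wAAAAAAAAf/AAAAAAAAAf8AAAAAAAAB/wAAAAAAAAD/AAAAAAAAAH8AAAAAAAAAfwAAAAAAAAB/AAAAAAAAAP8AAAAAAAAB/wAAAAAAAAP/AAAAAAAAA/8AAAAAAAAH/wAAAAAAAAP/AAAAAAAAAf8AAAAAAAAAPwAAAAAAAAAfAAAAAAAAAB8AAAAAAAAAHwAAAAAAAAA/AAAAAAAAAD8AAAAAAAAAPwAAAAAAAAA/AAAAAAAAAD8AAAAAAAAAfwAAAAAAAAB/AAAAAAAAAHwAAAAAAAAAcAAAAAAAAABgAAAAAAAAAMAAAAAAAAAAwAAAAAAAAADAAAAAAAAAAMAAAAAAAAABwAAAAAAAAAHAAAAAAAAAAcAAAAAAAAADwAAAAAAAAAPAAAAAAAAAA4AAAAAAAAADgAAAAAAAAAIAAAAAAAAAAAAAAAAAAAAAAAAAAAAAAAAAAAAAAAAAAAAAAAAAAAAAAAAAAAAAAAAAAAAAAAAAAAAAAAAAAAAAAAAAAAAAAAAAAAAAAAAAAAAAAAAAAAAAAAAAAAADwAAAAAAAAAPgAAAAAAAAAOAAAAAAAAAAAAAAAAAAAAAAAAAAAAAAAAAAAA=="/>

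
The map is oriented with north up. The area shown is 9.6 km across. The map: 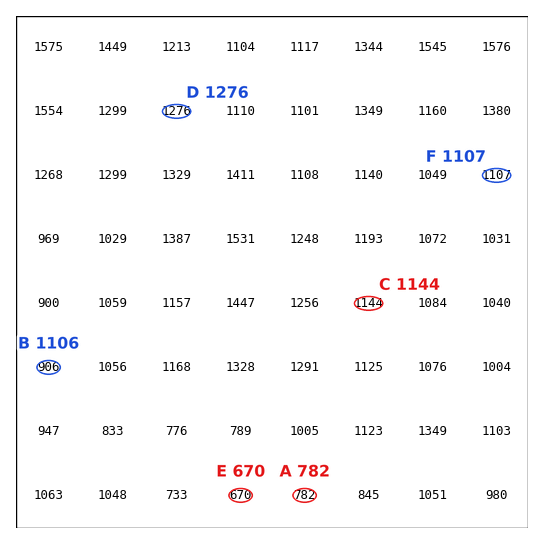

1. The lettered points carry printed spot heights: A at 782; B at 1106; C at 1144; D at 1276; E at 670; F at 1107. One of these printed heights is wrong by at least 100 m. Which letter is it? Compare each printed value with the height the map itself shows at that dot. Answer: B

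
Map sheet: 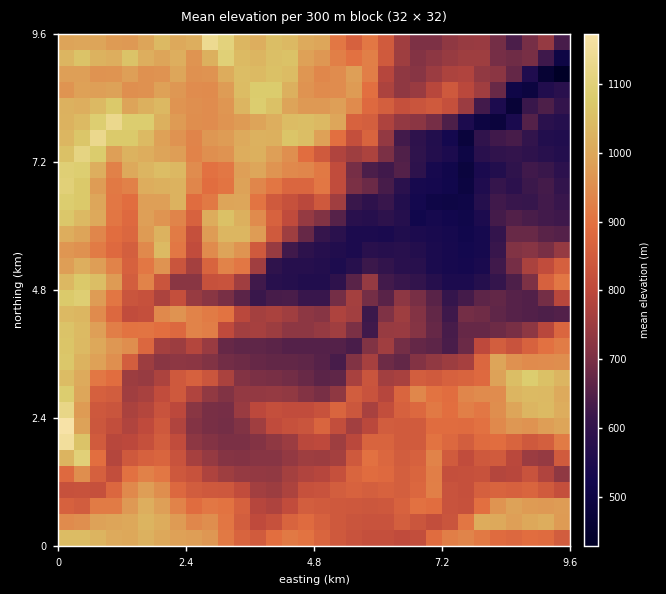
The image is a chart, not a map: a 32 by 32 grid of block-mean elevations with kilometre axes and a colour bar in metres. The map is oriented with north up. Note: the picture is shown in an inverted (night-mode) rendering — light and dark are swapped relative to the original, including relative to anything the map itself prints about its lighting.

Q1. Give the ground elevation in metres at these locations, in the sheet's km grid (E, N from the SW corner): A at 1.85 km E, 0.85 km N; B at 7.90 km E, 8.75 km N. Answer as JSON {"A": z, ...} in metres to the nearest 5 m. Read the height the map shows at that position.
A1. {"A": 995, "B": 730}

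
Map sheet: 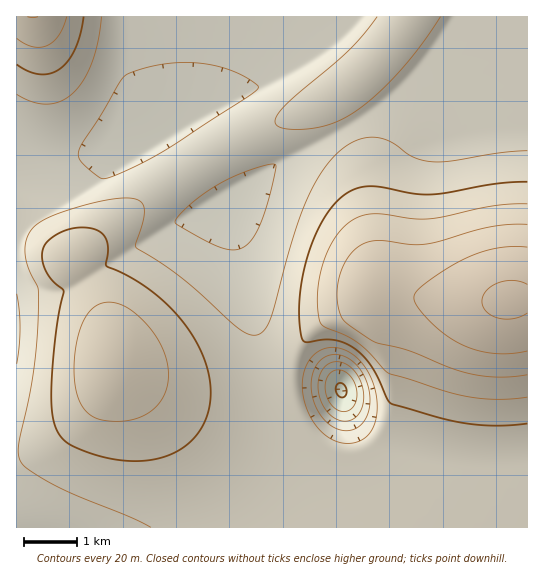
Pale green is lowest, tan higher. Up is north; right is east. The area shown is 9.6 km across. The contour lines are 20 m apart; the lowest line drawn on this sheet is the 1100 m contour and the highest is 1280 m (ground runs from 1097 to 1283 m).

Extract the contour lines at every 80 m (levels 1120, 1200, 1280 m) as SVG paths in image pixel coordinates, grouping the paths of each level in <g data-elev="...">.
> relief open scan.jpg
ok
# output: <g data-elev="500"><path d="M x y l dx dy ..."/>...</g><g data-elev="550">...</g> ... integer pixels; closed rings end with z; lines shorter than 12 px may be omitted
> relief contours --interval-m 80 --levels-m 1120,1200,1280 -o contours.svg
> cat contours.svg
<g data-elev="1120"><path d="M342 411l-5-1-6-5-4-7-2-8 0-7 3-6 3-5 6-2 6 1 7 5 5 7 2 8-1 8-2 7-5 5z"/></g><g data-elev="1200"><path d="M125 461l20 0 18-4 16-7 14-11 10-13 6-16 2-19-3-18-5-16-7-16-11-16-12-15-15-14-16-12-17-10-19-8 2-20-2-7-3-5-6-4-7-2-19 1-11 4-10 6-6 7-2 8 1 9 4 11 17 17-7 31-4 43-2 34 3 22 6 14 10 10 27 10z"/><path d="M527 182l-32 2-62 10-19 0-41-8-12 1-12 5-10 7-9 10-8 13-8 16-11 36-4 37 1 20 3 10 4 1 16-2 11 0 11 3 10 6 9 8 8 10 15 32 4 5 51 14 25 6 30 2 30-2"/><path d="M17 64l12 7 10 3 11 0 9-5 9-8 7-12 5-15 4-17"/></g><g data-elev="1280"><path d="M527 284l-13-4-15 2-12 8-4 5-1 6 1 5 3 5 12 7 16 1 13-6"/></g>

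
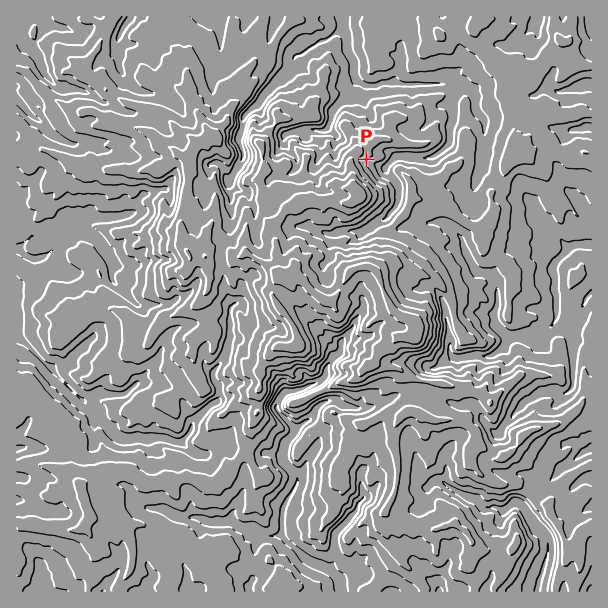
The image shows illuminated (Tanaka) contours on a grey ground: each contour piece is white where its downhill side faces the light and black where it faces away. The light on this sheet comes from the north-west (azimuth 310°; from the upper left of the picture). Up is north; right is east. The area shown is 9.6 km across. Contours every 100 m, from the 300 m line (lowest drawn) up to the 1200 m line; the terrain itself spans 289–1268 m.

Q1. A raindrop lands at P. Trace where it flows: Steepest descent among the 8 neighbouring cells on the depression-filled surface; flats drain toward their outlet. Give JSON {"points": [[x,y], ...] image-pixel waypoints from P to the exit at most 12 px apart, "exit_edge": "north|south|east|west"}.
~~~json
{"points": [[366, 159], [378, 165], [390, 162], [402, 156], [414, 158], [426, 158], [438, 153], [449, 143], [450, 131], [453, 119], [452, 107], [455, 95], [453, 84], [441, 84], [429, 84], [417, 84], [405, 84], [393, 83], [381, 83], [369, 86], [357, 80], [354, 68], [351, 56], [347, 44], [344, 32], [342, 20], [342, 17]], "exit_edge": "north"}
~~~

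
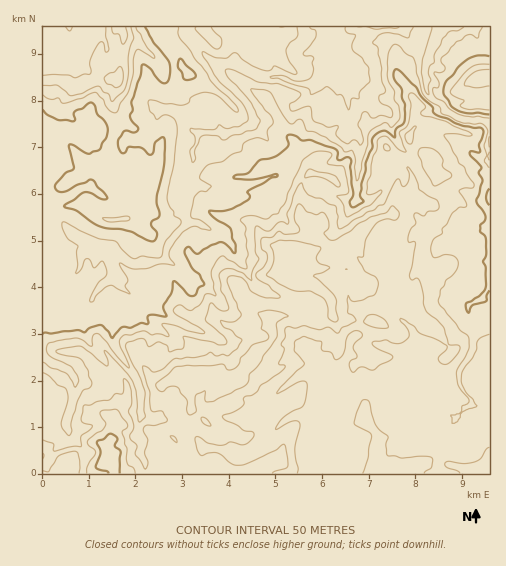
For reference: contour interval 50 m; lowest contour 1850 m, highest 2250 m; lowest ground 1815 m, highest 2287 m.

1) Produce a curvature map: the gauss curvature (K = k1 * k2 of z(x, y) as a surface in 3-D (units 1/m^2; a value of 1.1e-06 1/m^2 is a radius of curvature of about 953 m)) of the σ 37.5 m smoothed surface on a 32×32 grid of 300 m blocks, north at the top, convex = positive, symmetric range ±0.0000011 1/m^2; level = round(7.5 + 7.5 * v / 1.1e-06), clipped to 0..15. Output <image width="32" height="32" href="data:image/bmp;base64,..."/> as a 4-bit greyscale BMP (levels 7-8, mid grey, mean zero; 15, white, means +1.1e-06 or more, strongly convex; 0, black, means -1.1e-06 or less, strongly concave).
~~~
<image width="32" height="32" href="data:image/bmp;base64,Qk12AgAAAAAAAHYAAAAoAAAAIAAAACAAAAABAAQAAAAAAAACAAATCwAAEwsAABAAAAAAAAAAAAAAABEREQAiIiIAMzMzAERERABVVVUAZmZmAHd3dwCIiIgAmZmZAKqqqgC7u7sAzMzMAN3d3QDu7u4A////AHiVhYd3hod3iHd3d3h4eHhrT1qHd4h4eIiIh4d4eHeHaFuHxoiHd4eIh3eHiHeIh3hqdkl2eoh3eHh4d4eIiHh4h5ZoeJV4iHd3d4iHd4eIe1iGiXhoh4eImHiIeIeHd4iHeZaYeHeXd3d3eHiHh4jGd3hVioeXeHh3eHeId3eHWnV4xoV3dniIh3d7doead1ialqioaJhnh5eHdoh4WFl3dlWWaYiHeGiKd2qIa4d4eId3lntWh3aWaHiId4Z3iIeHiHd3iZdmdniGh2l4h3eHd3d4h5h8eXiIiJloh3eHeHeId4h2Z453dmiId4d4h4iIh3hoh3h5Z4iXZ3eIiHd3d3h4h4d2eIl3V4iHiIeJeHeIeGmHmHW6R4anh4d3dnh4mId4WHd3c9eVh1p3iHl3eIeHiXmId3mHgoaGeIdHend3iIeHeHeHWH9dh3dopHd3iHeHeIh4d3eIxXd3l3iIeHd3d4d4h3d5yCtliYeDeHh3h4d6iHiHZoho9Wh3eYd4h4eHd2h3h2dbcGG4g4p4h3SHd3h5iVeZl4mvAfOalGyWeHd4eXd4dodndsgJt3bzbWh3d2h3mXhneIUvrXd3hoxohqlveEmmd4h8Tne6eIh1mYd2hXxoh4eId2eGV3iHhlWHd7VneId3eGhniHd3eHuYh2iHd4eIiGeJeViH"/>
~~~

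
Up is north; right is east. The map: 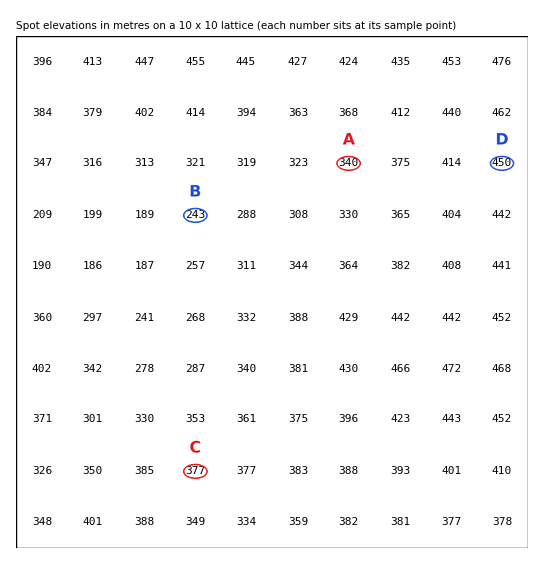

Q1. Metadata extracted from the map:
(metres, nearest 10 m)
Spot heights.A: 340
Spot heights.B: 240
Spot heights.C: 380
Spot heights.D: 450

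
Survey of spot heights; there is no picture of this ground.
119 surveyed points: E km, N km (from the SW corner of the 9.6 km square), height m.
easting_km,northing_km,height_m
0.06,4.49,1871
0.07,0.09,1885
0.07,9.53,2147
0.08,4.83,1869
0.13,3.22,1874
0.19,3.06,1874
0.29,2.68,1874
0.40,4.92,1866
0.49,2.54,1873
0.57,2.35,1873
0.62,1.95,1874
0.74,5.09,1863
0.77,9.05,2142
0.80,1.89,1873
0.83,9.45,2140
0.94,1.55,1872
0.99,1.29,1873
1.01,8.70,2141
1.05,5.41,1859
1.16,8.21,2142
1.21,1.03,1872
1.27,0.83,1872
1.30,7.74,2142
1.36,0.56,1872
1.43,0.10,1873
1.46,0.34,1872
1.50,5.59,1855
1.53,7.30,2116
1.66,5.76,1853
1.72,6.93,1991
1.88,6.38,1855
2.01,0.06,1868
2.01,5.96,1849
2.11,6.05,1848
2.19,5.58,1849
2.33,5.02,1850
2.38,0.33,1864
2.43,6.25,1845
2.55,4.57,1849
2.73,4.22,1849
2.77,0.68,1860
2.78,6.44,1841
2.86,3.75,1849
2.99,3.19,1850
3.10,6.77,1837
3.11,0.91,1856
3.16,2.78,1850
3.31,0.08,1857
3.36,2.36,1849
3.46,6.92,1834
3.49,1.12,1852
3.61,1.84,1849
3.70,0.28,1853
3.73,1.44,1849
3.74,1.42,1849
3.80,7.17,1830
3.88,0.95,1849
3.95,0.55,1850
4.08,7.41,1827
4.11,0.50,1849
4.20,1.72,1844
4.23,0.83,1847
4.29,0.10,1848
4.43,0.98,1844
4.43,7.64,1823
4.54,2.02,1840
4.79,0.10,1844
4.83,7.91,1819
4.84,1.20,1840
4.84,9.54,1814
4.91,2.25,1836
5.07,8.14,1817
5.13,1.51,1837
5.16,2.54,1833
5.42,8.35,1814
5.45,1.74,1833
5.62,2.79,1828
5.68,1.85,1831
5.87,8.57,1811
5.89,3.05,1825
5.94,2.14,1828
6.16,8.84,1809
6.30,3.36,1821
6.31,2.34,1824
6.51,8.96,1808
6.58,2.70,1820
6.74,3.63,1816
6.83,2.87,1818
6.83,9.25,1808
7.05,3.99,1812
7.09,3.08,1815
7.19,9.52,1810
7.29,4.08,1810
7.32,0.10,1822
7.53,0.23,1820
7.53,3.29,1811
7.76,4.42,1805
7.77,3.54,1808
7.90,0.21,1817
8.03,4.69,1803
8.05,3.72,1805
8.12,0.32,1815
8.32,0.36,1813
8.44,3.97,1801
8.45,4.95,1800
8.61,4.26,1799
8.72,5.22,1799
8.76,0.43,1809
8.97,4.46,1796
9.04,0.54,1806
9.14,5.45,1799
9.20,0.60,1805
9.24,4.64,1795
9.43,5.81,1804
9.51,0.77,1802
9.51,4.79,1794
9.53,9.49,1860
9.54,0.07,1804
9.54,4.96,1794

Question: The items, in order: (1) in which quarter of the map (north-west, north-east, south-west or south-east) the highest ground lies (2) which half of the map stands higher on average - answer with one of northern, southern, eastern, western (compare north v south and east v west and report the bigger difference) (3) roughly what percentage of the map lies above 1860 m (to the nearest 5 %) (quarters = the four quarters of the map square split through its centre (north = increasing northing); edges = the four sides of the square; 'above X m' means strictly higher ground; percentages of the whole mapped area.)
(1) The highest point lies in the north-west quarter of the map.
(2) The western half stands higher on average than the eastern half.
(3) Ground above 1860 m makes up about 20 % of the sheet.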